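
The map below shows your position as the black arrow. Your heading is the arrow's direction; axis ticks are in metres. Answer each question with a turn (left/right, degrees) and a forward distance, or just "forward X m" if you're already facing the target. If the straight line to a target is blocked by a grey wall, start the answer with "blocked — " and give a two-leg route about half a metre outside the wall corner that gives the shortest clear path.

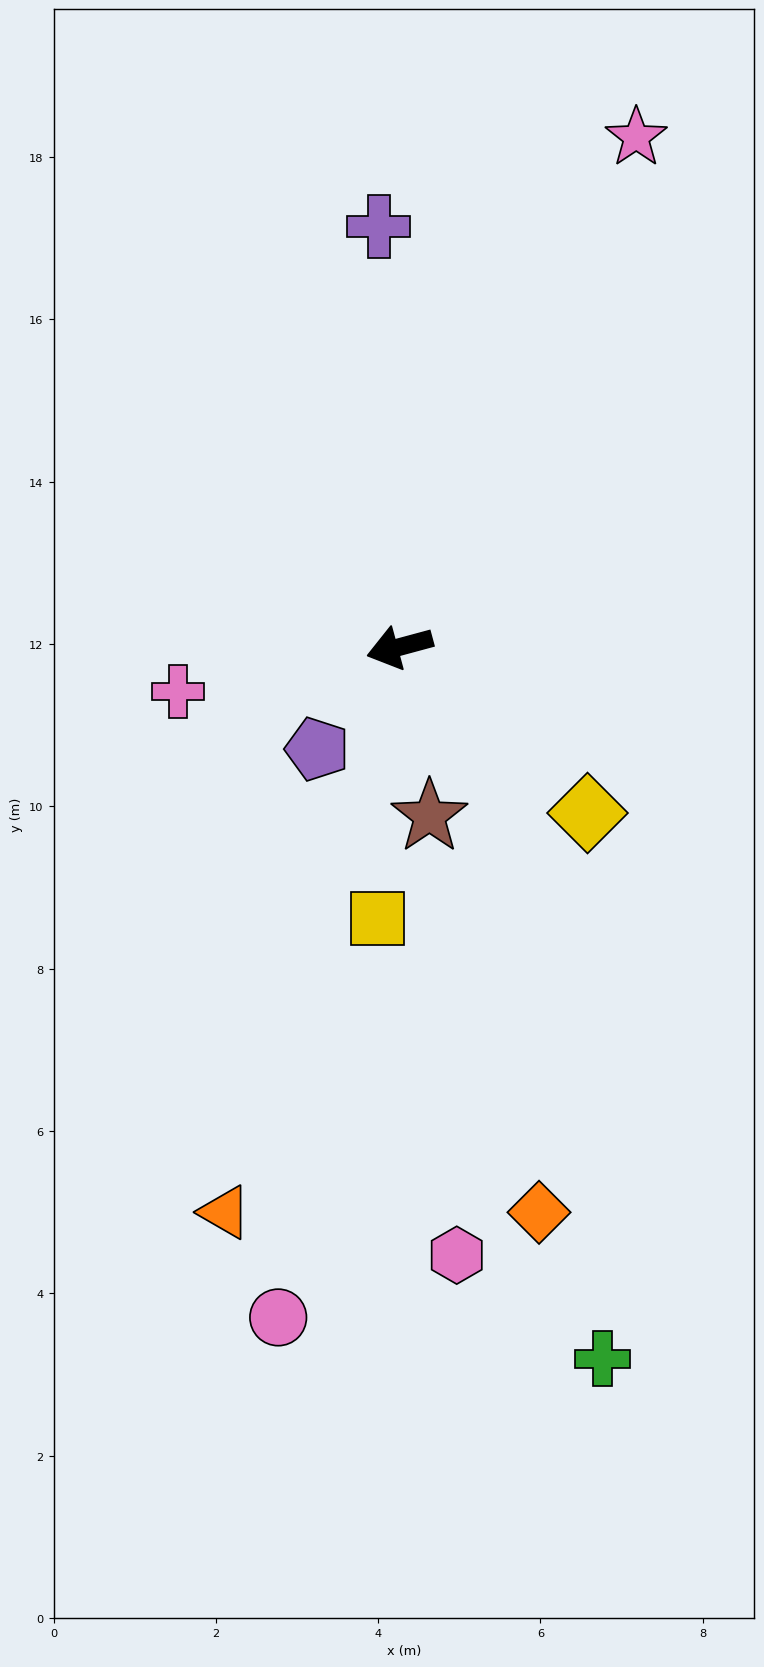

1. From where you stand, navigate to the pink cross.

turn right 4°, forward 2.8 m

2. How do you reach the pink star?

turn right 130°, forward 6.9 m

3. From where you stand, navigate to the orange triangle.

turn left 58°, forward 7.3 m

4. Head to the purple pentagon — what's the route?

turn left 36°, forward 1.6 m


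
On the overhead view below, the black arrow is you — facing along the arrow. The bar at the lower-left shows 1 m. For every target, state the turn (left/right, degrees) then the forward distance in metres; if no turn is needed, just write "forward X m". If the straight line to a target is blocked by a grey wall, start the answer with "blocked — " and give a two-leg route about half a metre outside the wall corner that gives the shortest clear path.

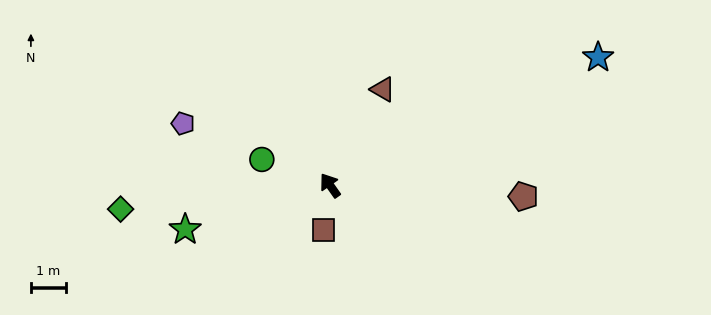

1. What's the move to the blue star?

turn right 100°, forward 8.6 m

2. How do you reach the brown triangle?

turn right 64°, forward 3.2 m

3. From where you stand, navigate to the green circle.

turn left 34°, forward 2.1 m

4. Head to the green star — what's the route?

turn left 72°, forward 4.4 m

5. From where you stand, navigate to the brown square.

turn left 136°, forward 1.3 m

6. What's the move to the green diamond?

turn left 61°, forward 6.1 m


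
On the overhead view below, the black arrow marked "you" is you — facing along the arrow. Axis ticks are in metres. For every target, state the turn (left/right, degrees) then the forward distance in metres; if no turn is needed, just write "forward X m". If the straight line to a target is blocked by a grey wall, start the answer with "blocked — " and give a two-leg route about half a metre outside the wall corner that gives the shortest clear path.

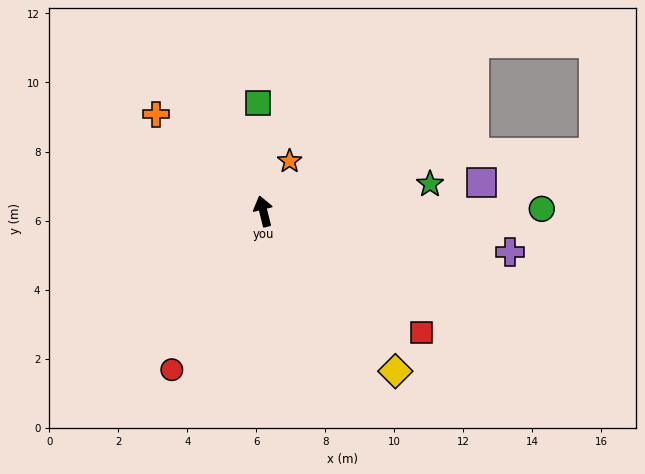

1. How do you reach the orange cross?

turn left 34°, forward 4.2 m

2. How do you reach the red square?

turn right 142°, forward 5.8 m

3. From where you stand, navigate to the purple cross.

turn right 113°, forward 7.2 m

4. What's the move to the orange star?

turn right 42°, forward 1.6 m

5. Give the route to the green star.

turn right 95°, forward 4.9 m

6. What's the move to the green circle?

turn right 103°, forward 8.1 m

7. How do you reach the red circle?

turn left 136°, forward 5.3 m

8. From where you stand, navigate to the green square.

turn right 11°, forward 3.1 m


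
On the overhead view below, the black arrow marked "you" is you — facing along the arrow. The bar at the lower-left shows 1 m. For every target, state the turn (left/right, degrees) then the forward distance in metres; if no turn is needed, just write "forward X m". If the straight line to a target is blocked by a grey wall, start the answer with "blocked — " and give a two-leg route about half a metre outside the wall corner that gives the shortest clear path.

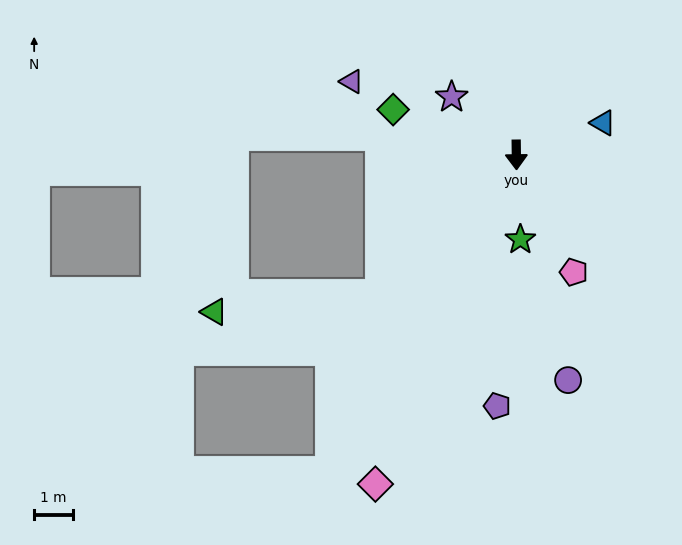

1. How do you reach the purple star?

turn right 133°, forward 2.2 m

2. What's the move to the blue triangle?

turn left 110°, forward 2.4 m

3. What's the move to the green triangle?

blocked — turn right 45°, forward 5.0 m, then turn right 40°, forward 4.3 m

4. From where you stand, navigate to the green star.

turn left 2°, forward 2.2 m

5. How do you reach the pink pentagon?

turn left 25°, forward 3.4 m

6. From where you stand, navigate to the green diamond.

turn right 111°, forward 3.4 m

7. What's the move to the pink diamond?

turn right 24°, forward 9.3 m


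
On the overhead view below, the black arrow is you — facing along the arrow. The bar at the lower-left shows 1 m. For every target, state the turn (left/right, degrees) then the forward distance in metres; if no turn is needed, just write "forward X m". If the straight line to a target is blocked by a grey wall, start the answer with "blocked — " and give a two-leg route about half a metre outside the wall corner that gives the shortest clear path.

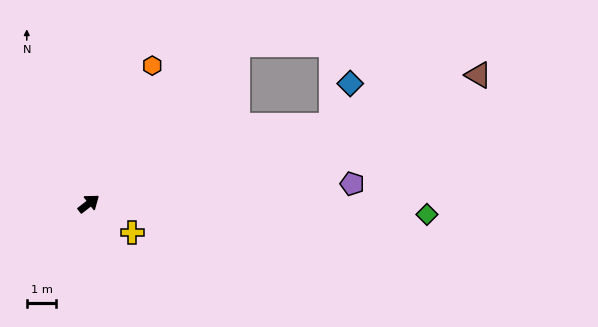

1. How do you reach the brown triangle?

turn right 20°, forward 13.9 m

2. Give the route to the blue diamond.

blocked — turn right 20°, forward 8.7 m, then turn left 47°, forward 1.5 m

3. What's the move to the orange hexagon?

turn left 27°, forward 5.2 m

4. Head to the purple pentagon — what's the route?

turn right 34°, forward 9.0 m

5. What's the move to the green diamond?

turn right 40°, forward 11.5 m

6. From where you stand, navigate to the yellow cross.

turn right 71°, forward 1.8 m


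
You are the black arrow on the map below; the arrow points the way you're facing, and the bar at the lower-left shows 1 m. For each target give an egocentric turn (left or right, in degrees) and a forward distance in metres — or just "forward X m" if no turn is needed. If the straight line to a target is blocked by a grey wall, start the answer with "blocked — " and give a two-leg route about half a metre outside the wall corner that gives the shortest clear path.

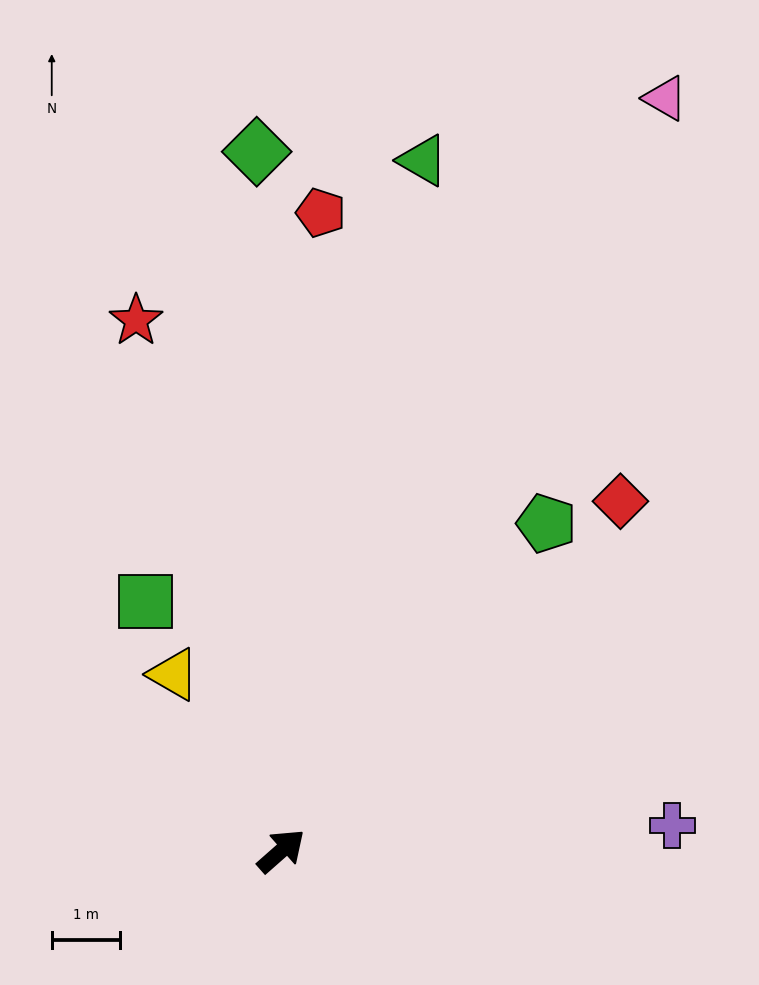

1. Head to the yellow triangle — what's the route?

turn left 80°, forward 3.0 m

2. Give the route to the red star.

turn left 64°, forward 8.1 m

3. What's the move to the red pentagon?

turn left 45°, forward 9.4 m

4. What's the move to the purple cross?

turn right 38°, forward 5.7 m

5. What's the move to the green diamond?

turn left 51°, forward 10.3 m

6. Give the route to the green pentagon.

turn left 10°, forward 6.2 m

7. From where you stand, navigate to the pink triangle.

turn left 22°, forward 12.4 m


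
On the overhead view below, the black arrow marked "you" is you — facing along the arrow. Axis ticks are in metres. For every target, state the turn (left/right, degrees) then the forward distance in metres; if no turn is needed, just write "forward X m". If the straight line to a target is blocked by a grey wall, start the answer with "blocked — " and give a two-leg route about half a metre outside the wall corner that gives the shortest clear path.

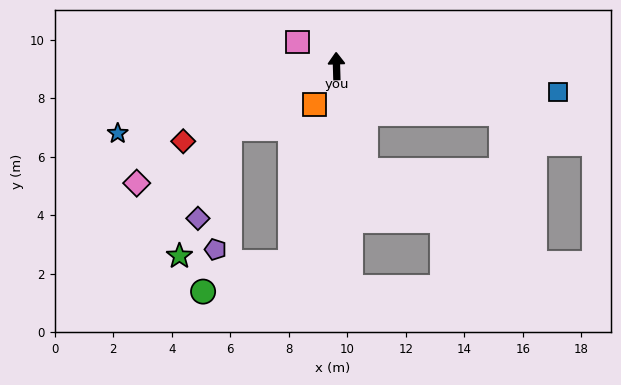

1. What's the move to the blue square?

turn right 98°, forward 7.6 m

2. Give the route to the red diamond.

turn left 114°, forward 5.8 m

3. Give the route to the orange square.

turn left 148°, forward 1.5 m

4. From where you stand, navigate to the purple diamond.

blocked — turn left 119°, forward 4.2 m, then turn left 40°, forward 3.3 m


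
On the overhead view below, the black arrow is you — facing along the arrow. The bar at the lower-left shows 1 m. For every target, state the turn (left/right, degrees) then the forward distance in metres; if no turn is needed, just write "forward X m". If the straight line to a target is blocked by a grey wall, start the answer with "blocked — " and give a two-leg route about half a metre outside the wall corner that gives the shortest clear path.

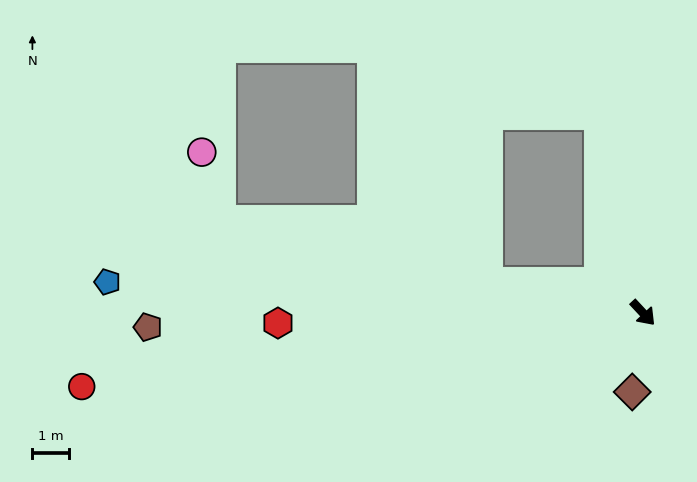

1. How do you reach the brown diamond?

turn right 51°, forward 2.2 m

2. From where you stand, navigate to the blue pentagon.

turn right 136°, forward 14.8 m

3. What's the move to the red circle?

turn right 125°, forward 15.6 m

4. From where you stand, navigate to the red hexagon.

turn right 131°, forward 10.0 m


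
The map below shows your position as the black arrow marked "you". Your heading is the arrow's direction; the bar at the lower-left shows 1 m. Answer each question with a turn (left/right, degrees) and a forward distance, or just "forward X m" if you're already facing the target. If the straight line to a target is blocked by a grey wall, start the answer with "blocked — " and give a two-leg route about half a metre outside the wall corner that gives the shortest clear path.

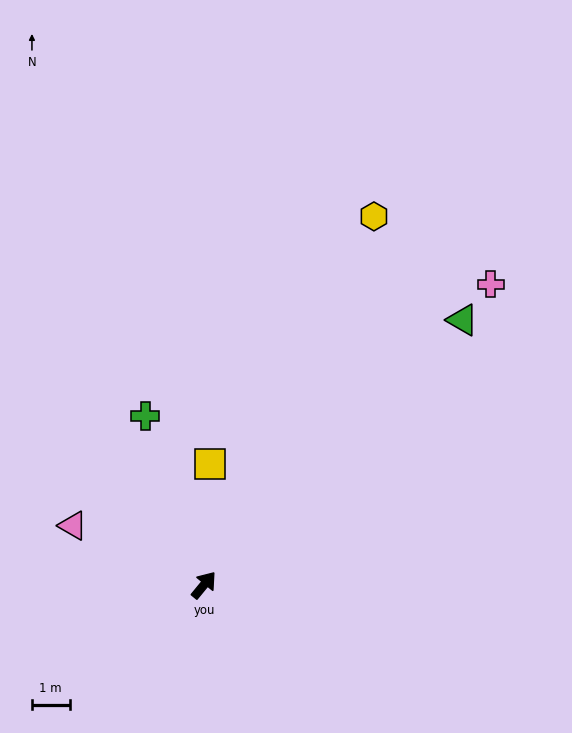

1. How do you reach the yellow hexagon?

turn left 15°, forward 10.8 m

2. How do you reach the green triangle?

turn right 5°, forward 9.8 m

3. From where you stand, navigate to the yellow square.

turn left 37°, forward 3.2 m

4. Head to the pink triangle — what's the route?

turn left 105°, forward 3.8 m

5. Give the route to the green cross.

turn left 59°, forward 4.7 m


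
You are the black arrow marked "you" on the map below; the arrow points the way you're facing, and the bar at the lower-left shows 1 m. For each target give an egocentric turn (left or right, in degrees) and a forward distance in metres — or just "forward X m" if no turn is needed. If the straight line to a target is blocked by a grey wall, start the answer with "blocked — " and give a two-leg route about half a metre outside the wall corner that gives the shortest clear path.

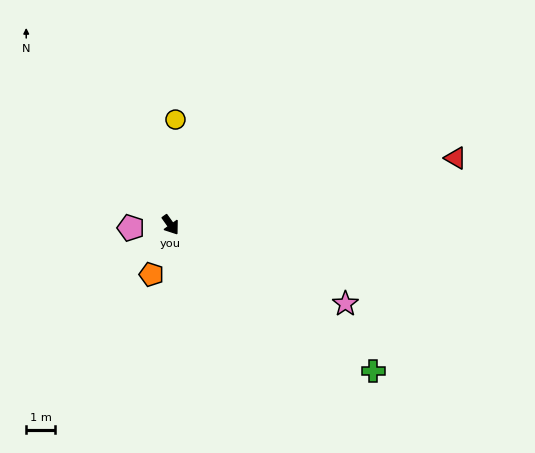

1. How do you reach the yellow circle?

turn left 142°, forward 3.7 m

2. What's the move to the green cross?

turn left 19°, forward 8.7 m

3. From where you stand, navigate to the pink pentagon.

turn right 121°, forward 1.4 m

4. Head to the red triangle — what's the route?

turn left 68°, forward 10.2 m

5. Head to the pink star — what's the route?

turn left 30°, forward 6.7 m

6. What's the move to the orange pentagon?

turn right 57°, forward 1.9 m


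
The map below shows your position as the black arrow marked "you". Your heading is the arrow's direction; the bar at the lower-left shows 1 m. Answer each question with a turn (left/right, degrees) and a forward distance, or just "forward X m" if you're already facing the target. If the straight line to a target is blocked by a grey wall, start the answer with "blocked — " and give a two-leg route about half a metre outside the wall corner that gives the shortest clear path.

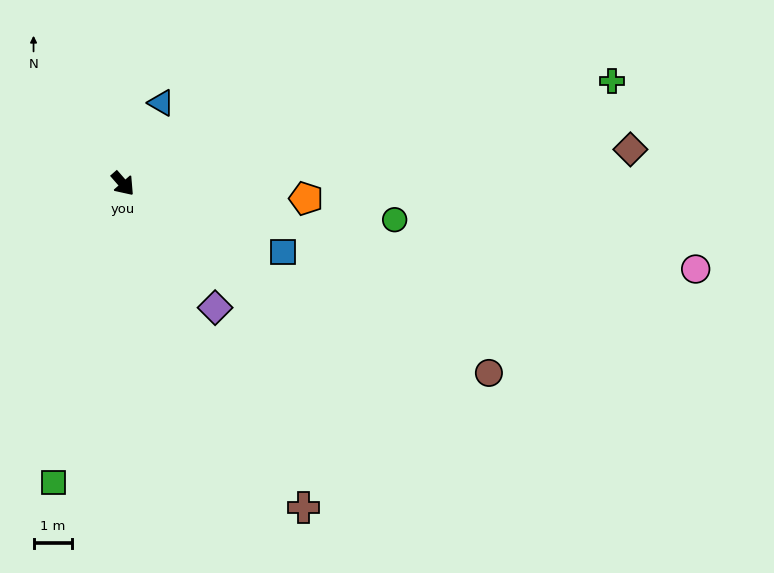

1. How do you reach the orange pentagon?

turn left 44°, forward 4.8 m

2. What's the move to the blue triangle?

turn left 114°, forward 2.3 m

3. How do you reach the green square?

turn right 54°, forward 8.0 m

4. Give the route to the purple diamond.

turn right 5°, forward 4.0 m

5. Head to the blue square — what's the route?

turn left 26°, forward 4.5 m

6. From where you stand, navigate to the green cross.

turn left 61°, forward 13.0 m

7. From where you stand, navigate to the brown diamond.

turn left 53°, forward 13.2 m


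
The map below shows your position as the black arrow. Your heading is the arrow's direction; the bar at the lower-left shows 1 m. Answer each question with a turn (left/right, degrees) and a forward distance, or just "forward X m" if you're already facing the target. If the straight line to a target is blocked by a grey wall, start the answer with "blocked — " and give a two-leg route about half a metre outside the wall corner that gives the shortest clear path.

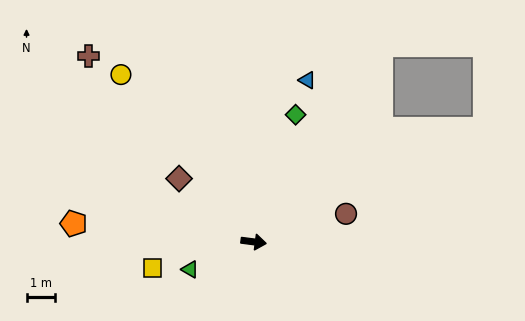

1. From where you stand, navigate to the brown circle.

turn left 24°, forward 3.3 m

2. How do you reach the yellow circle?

turn left 136°, forward 7.4 m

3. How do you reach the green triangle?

turn right 149°, forward 2.4 m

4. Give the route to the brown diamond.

turn left 147°, forward 3.4 m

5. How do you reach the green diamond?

turn left 79°, forward 4.6 m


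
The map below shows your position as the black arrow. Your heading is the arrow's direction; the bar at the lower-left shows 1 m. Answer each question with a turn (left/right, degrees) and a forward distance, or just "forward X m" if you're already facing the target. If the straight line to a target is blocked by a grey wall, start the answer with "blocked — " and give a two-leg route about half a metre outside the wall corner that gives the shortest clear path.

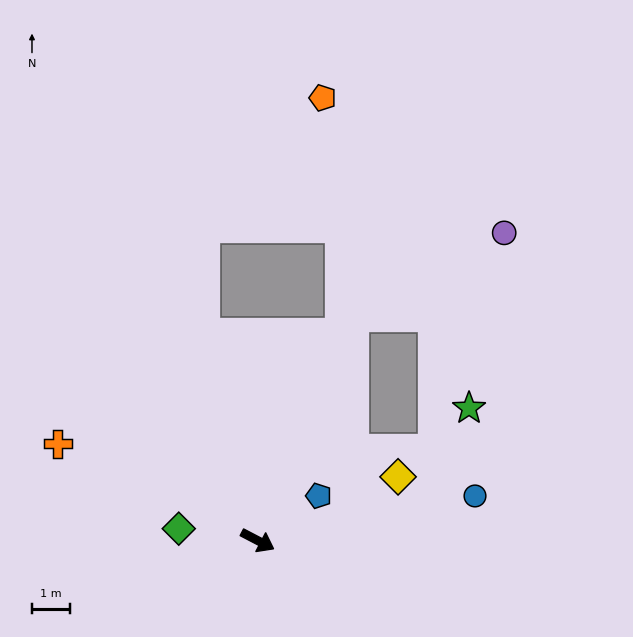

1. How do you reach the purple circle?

blocked — turn left 95°, forward 6.4 m, then turn right 39°, forward 4.5 m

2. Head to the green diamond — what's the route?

turn right 161°, forward 2.1 m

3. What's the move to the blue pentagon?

turn left 64°, forward 2.0 m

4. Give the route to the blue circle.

turn left 39°, forward 5.8 m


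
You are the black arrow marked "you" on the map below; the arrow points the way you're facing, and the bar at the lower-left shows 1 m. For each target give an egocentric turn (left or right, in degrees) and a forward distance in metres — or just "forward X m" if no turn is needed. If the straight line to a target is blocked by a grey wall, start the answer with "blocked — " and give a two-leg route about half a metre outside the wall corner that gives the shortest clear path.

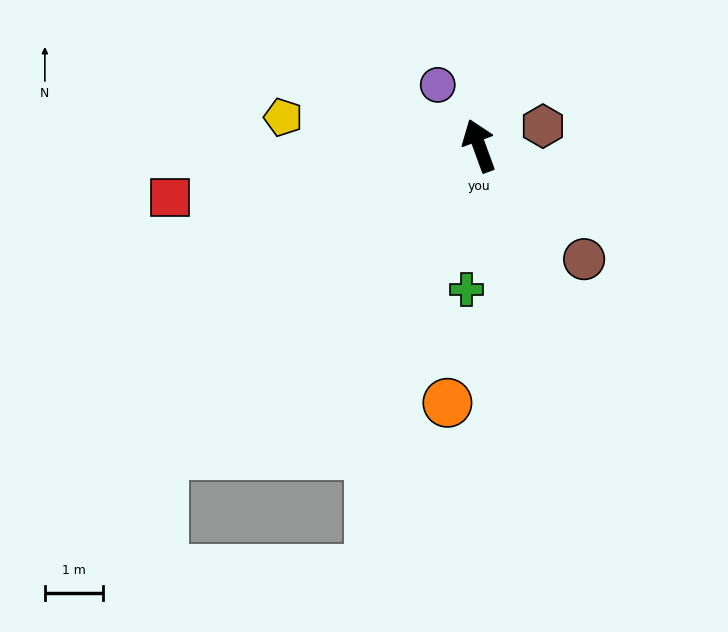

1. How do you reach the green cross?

turn left 155°, forward 2.5 m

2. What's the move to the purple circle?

turn left 14°, forward 1.3 m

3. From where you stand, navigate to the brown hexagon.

turn right 93°, forward 1.1 m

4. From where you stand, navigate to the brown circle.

turn right 157°, forward 2.7 m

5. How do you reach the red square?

turn left 79°, forward 5.4 m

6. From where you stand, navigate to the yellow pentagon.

turn left 62°, forward 3.4 m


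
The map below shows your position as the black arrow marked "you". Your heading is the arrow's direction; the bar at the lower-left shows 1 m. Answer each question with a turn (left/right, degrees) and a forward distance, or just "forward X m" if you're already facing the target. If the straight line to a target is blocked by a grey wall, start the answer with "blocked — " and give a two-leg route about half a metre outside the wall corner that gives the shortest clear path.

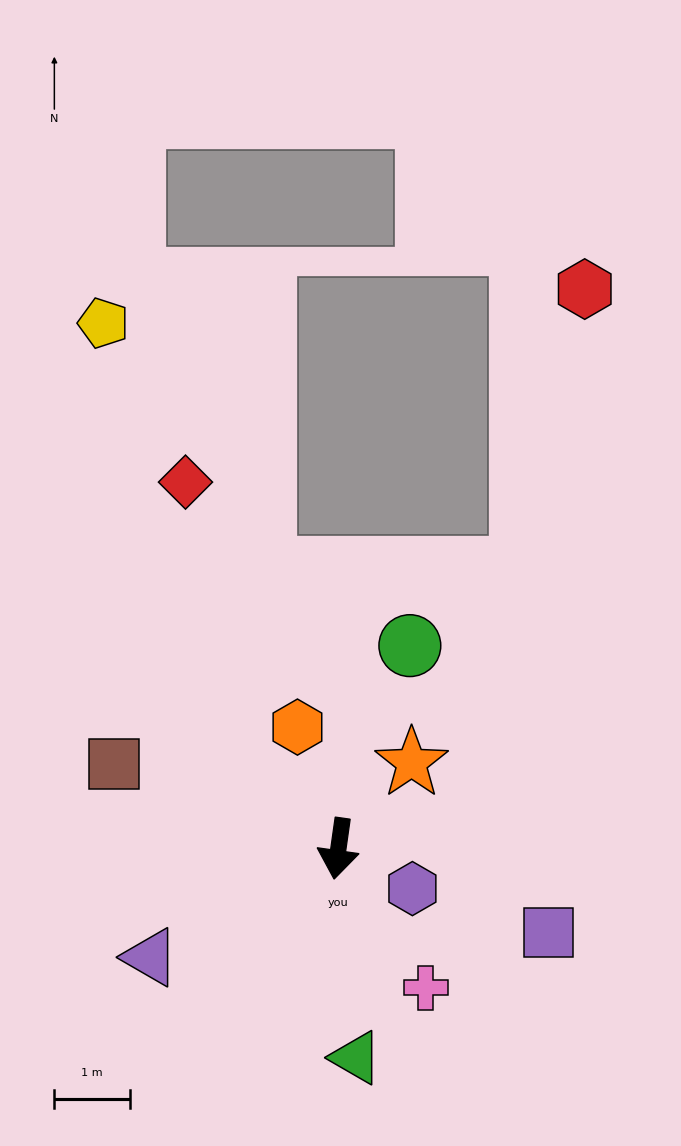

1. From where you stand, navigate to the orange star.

turn left 148°, forward 1.5 m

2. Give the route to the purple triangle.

turn right 52°, forward 2.9 m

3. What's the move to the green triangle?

turn left 13°, forward 2.8 m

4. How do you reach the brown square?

turn right 103°, forward 3.2 m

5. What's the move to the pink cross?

turn left 40°, forward 2.2 m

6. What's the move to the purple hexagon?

turn left 70°, forward 1.1 m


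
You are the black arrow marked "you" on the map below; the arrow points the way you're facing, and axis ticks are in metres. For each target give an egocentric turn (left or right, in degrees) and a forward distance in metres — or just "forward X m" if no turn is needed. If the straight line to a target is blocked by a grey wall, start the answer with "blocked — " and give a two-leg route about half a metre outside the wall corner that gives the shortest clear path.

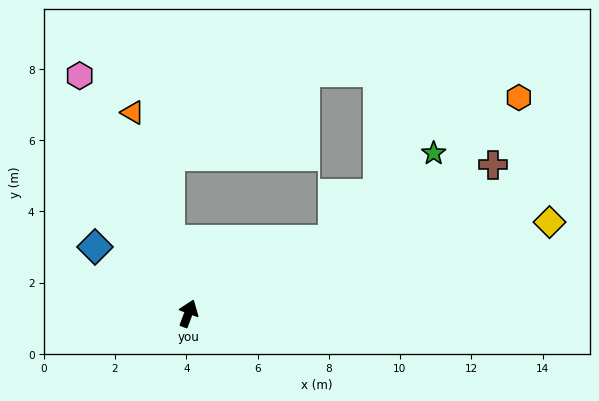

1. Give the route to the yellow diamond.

turn right 55°, forward 10.5 m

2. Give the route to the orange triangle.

turn left 36°, forward 5.9 m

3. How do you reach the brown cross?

turn right 43°, forward 9.5 m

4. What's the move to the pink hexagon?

turn left 45°, forward 7.3 m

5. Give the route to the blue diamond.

turn left 75°, forward 3.2 m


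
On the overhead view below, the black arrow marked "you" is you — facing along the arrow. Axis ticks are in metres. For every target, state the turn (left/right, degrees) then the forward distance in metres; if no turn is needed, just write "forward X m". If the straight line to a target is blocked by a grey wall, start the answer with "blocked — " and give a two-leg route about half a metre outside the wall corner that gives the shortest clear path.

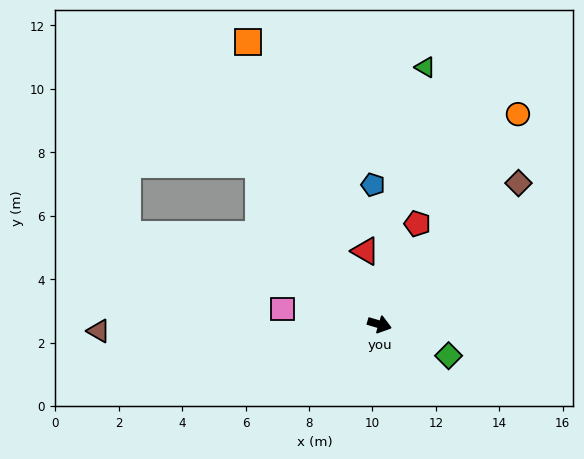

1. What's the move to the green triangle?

turn left 96°, forward 8.2 m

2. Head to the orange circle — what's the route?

turn left 73°, forward 7.9 m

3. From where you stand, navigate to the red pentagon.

turn left 86°, forward 3.4 m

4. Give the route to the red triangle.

turn left 118°, forward 2.4 m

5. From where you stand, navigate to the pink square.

turn right 173°, forward 3.1 m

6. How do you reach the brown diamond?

turn left 62°, forward 6.2 m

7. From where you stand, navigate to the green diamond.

turn right 8°, forward 2.4 m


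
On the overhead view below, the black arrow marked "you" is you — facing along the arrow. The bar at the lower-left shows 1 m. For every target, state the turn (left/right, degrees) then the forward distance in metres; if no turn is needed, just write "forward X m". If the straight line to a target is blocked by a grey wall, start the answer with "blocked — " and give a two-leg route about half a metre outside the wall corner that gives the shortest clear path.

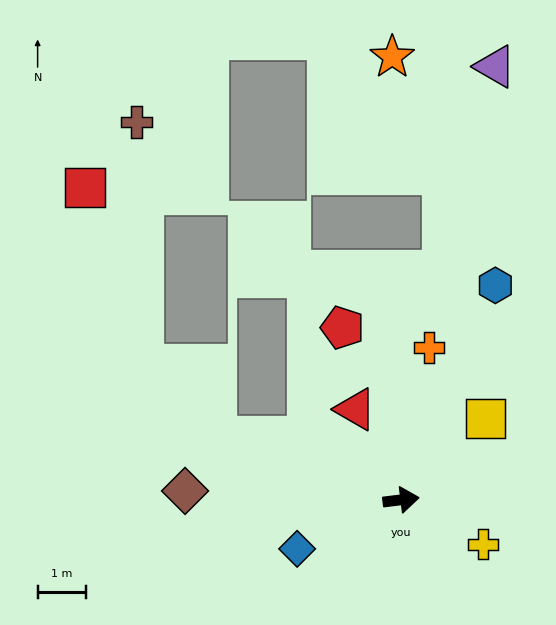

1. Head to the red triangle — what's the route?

turn left 110°, forward 2.1 m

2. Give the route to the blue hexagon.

turn left 59°, forward 4.9 m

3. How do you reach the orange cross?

turn left 73°, forward 3.2 m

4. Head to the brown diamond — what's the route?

turn left 171°, forward 4.5 m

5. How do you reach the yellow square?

turn left 37°, forward 2.4 m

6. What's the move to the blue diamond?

turn right 162°, forward 2.4 m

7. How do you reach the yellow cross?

turn right 36°, forward 1.9 m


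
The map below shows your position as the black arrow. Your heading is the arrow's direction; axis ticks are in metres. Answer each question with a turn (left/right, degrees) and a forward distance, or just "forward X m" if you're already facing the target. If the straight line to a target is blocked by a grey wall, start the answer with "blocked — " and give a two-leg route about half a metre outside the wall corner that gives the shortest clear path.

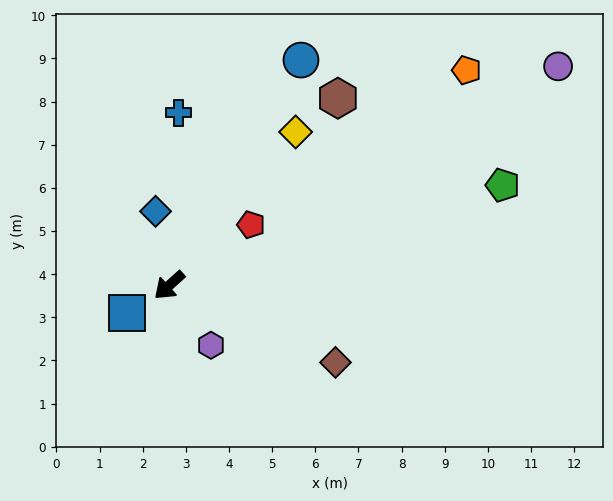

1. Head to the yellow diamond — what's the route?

turn right 171°, forward 4.6 m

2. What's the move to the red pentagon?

turn left 175°, forward 2.4 m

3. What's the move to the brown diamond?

turn left 113°, forward 4.2 m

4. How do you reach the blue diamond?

turn right 121°, forward 1.7 m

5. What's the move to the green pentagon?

turn left 155°, forward 8.1 m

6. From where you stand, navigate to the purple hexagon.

turn left 83°, forward 1.7 m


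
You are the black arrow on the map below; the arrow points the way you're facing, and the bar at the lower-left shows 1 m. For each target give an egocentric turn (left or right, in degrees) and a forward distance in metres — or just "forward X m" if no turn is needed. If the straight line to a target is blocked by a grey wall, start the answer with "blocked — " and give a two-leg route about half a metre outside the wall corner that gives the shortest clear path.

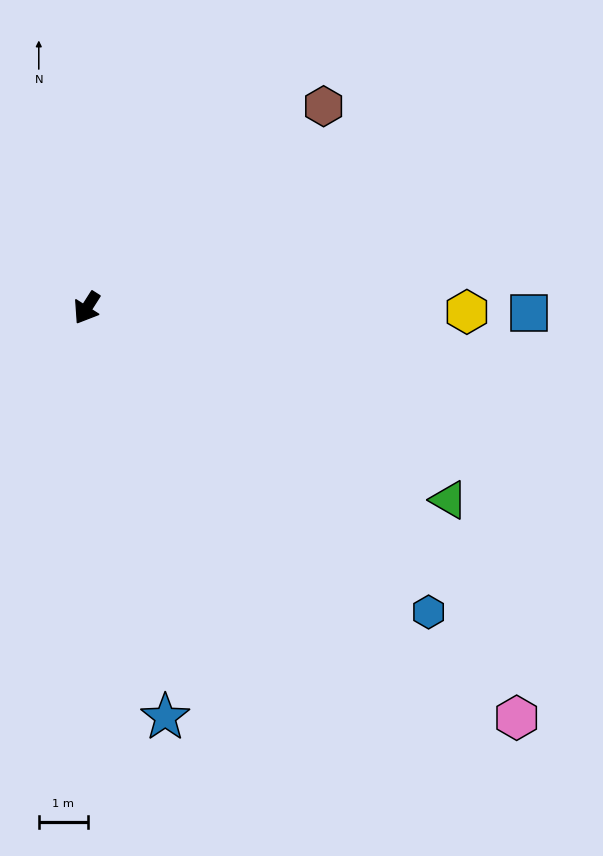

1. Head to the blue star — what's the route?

turn left 43°, forward 8.4 m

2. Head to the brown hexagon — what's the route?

turn left 163°, forward 6.3 m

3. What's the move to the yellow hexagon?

turn left 122°, forward 7.7 m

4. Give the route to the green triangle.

turn left 95°, forward 8.3 m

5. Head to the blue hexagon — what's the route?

turn left 81°, forward 9.3 m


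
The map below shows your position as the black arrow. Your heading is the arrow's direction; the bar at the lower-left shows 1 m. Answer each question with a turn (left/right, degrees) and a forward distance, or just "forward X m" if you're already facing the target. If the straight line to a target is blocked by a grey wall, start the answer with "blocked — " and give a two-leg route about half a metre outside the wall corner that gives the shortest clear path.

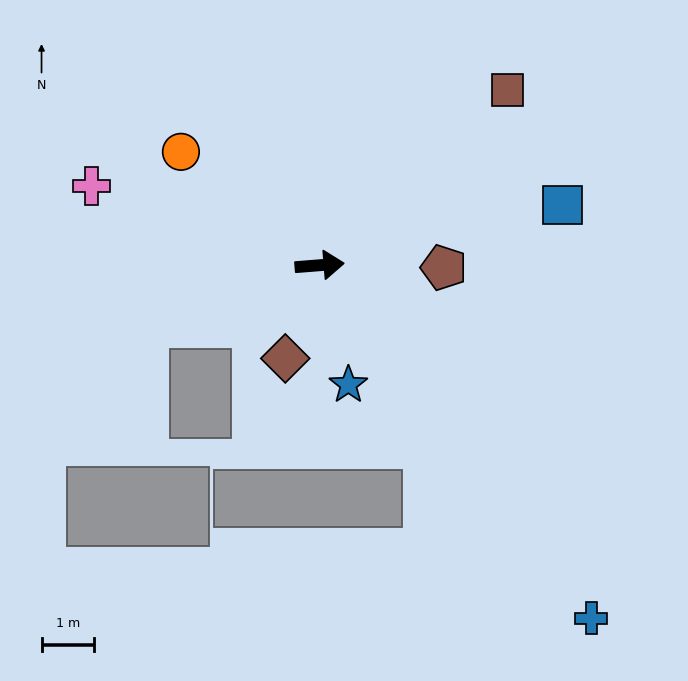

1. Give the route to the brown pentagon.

turn right 6°, forward 2.4 m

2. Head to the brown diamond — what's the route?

turn right 115°, forward 1.9 m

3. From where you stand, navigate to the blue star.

turn right 81°, forward 2.3 m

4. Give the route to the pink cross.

turn left 156°, forward 4.6 m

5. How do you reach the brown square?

turn left 38°, forward 4.9 m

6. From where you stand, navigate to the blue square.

turn left 9°, forward 4.8 m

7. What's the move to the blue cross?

turn right 57°, forward 8.5 m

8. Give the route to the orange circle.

turn left 136°, forward 3.4 m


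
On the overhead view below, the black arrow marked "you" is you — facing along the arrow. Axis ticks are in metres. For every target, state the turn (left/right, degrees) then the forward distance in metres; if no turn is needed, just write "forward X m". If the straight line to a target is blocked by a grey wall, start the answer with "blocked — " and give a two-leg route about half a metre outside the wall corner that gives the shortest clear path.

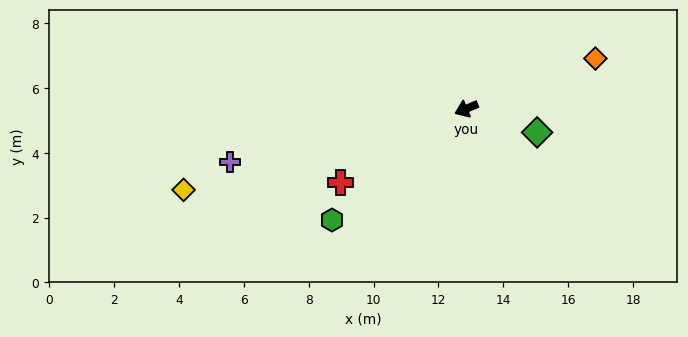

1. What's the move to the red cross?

turn left 8°, forward 4.5 m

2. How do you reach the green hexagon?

turn left 17°, forward 5.4 m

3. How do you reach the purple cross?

turn right 10°, forward 7.5 m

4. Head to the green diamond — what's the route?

turn left 139°, forward 2.3 m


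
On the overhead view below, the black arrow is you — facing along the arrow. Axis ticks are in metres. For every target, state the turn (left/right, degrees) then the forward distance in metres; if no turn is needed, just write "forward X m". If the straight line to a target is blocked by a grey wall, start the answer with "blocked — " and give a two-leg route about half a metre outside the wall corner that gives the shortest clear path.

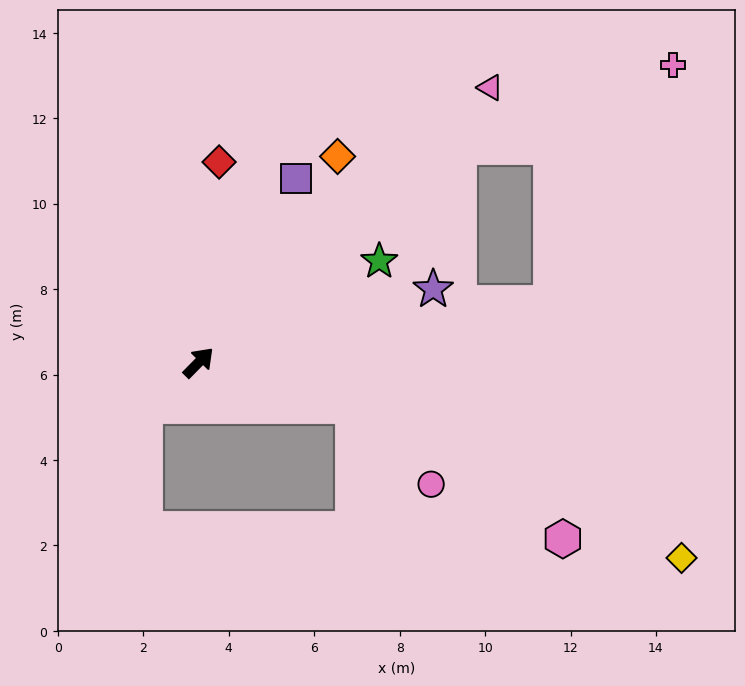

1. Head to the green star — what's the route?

turn right 16°, forward 4.8 m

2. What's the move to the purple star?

turn right 28°, forward 5.8 m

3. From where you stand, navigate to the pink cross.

blocked — turn right 6°, forward 7.9 m, then turn right 19°, forward 5.4 m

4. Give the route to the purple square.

turn left 17°, forward 4.9 m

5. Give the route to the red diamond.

turn left 39°, forward 4.7 m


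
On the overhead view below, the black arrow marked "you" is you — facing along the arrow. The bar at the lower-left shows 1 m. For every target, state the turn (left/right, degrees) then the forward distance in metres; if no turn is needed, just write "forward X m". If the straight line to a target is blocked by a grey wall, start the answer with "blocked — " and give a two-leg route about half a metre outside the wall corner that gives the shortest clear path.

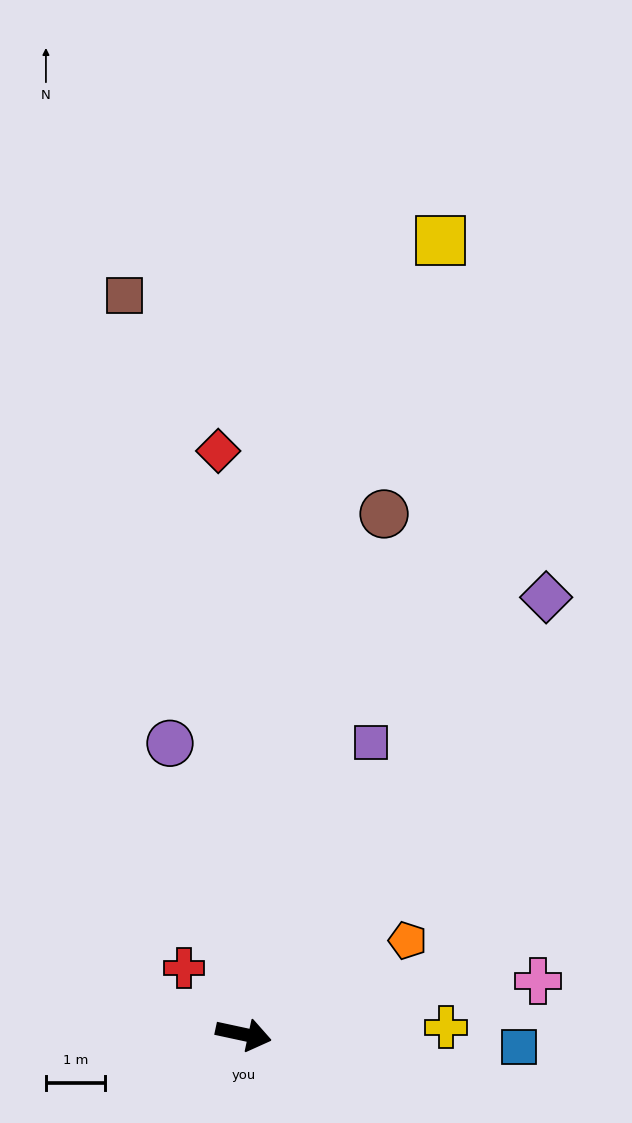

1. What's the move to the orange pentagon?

turn left 42°, forward 3.2 m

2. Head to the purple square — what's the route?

turn left 79°, forward 5.4 m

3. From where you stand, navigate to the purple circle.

turn left 116°, forward 5.1 m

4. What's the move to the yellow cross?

turn left 14°, forward 3.4 m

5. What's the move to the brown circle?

turn left 87°, forward 9.1 m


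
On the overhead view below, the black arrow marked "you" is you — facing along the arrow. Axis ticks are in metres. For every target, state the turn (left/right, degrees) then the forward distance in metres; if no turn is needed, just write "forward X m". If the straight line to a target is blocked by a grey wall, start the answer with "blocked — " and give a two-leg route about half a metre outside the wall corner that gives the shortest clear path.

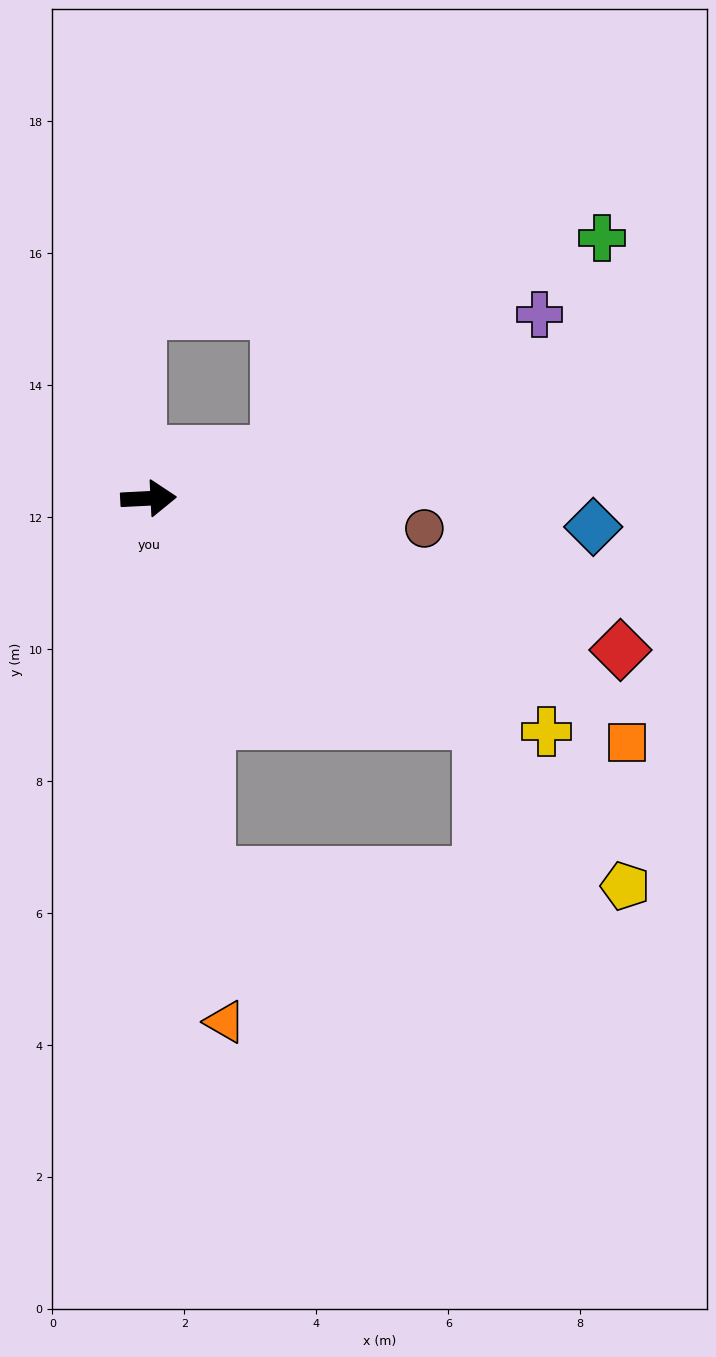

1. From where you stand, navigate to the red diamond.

turn right 21°, forward 7.5 m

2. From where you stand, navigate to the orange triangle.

turn right 85°, forward 8.0 m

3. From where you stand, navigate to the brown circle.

turn right 9°, forward 4.2 m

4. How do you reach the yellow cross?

turn right 33°, forward 7.0 m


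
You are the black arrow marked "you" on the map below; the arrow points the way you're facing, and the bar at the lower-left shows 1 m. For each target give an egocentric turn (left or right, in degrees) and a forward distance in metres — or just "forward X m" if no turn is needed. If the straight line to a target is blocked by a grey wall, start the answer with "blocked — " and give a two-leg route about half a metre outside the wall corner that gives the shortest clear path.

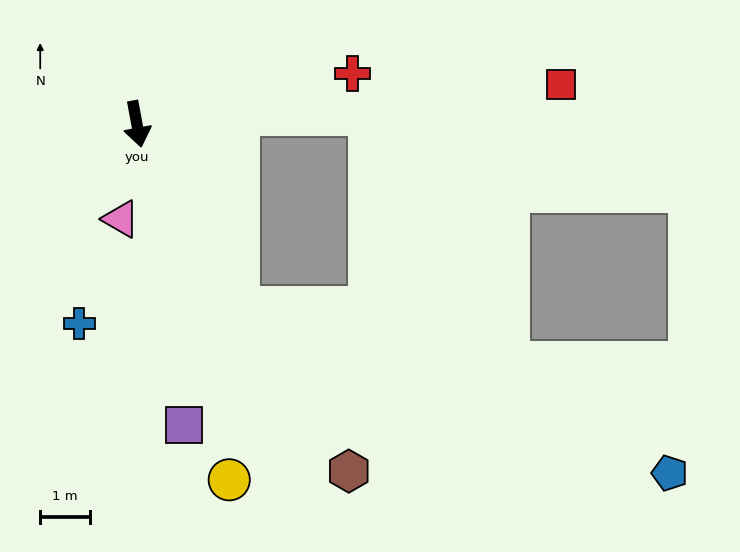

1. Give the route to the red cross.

turn left 93°, forward 4.5 m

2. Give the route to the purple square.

forward 6.2 m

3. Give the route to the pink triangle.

turn right 20°, forward 2.0 m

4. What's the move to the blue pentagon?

blocked — turn left 19°, forward 4.2 m, then turn left 39°, forward 9.4 m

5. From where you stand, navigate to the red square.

turn left 85°, forward 8.6 m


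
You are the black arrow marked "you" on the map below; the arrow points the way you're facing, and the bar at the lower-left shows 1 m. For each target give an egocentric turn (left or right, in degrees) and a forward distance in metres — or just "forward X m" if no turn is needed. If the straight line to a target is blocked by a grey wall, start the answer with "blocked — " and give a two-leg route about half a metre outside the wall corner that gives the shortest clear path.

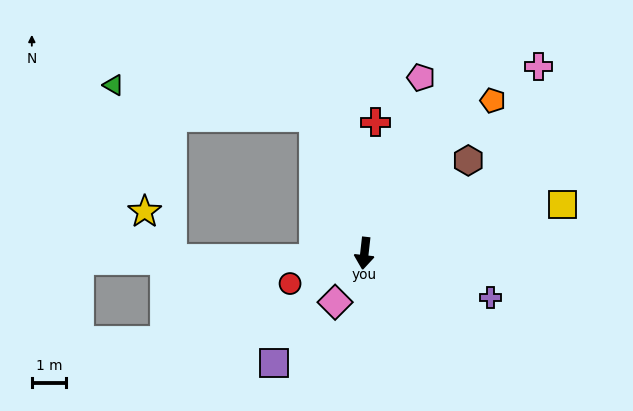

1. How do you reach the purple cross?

turn left 77°, forward 3.9 m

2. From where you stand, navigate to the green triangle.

blocked — turn right 153°, forward 4.2 m, then turn left 60°, forward 5.8 m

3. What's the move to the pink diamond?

turn right 24°, forward 1.6 m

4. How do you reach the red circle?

turn right 61°, forward 2.3 m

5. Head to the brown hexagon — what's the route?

turn left 138°, forward 4.0 m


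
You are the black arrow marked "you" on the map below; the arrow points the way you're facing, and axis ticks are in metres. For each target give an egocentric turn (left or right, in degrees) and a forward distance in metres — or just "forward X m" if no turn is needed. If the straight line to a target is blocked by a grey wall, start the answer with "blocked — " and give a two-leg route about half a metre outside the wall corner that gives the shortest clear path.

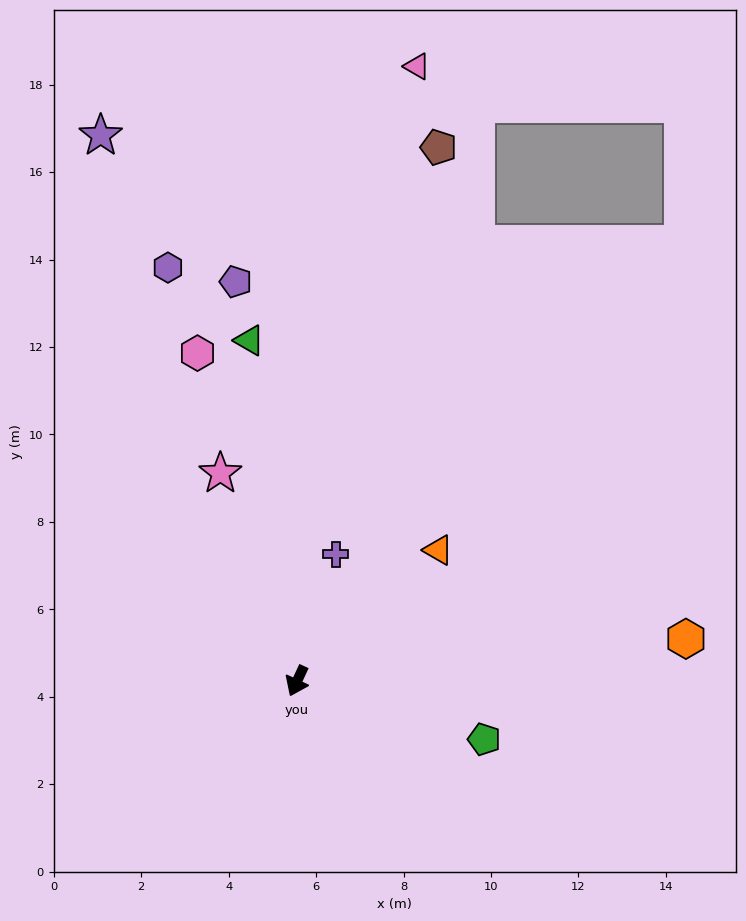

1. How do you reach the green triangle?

turn right 147°, forward 7.9 m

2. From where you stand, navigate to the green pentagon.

turn left 97°, forward 4.5 m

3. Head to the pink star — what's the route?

turn right 135°, forward 5.1 m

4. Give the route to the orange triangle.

turn left 158°, forward 4.4 m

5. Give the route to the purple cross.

turn right 172°, forward 3.0 m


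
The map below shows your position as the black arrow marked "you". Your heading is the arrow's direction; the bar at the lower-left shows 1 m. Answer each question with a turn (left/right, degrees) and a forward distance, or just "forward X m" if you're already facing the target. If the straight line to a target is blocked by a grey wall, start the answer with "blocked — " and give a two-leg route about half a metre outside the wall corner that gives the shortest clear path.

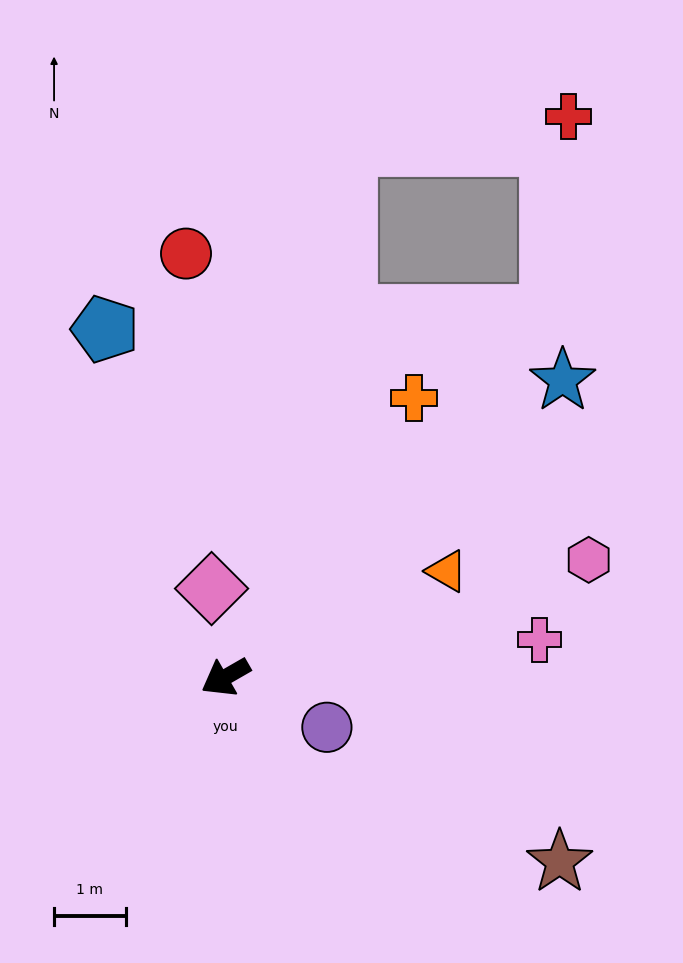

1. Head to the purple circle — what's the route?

turn left 124°, forward 1.6 m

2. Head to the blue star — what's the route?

turn right 169°, forward 6.3 m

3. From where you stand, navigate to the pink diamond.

turn right 111°, forward 1.3 m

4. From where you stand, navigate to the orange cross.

turn right 154°, forward 4.7 m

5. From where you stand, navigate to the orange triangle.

turn left 176°, forward 3.4 m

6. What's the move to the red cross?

blocked — turn right 162°, forward 6.8 m, then turn left 37°, forward 2.8 m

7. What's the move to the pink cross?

turn left 157°, forward 4.4 m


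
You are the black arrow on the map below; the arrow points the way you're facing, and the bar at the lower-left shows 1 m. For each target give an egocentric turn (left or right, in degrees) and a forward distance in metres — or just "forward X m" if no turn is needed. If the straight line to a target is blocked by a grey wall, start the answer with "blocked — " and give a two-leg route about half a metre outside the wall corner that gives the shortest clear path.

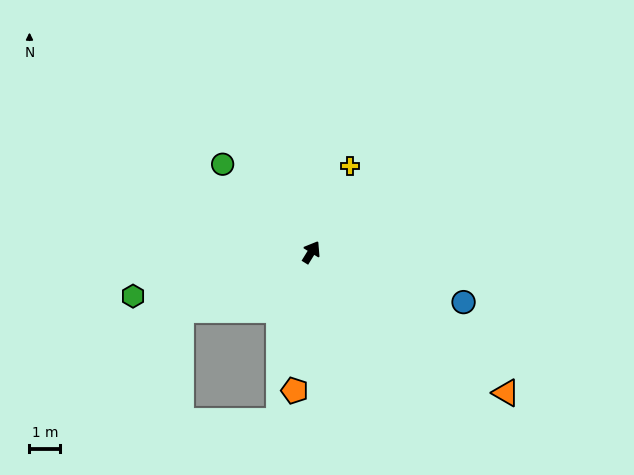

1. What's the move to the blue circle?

turn right 76°, forward 5.2 m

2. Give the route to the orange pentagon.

turn right 155°, forward 4.5 m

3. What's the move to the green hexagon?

turn left 136°, forward 5.9 m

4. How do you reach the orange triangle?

turn right 94°, forward 7.8 m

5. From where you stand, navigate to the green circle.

turn left 77°, forward 4.0 m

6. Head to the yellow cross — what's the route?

turn left 7°, forward 3.0 m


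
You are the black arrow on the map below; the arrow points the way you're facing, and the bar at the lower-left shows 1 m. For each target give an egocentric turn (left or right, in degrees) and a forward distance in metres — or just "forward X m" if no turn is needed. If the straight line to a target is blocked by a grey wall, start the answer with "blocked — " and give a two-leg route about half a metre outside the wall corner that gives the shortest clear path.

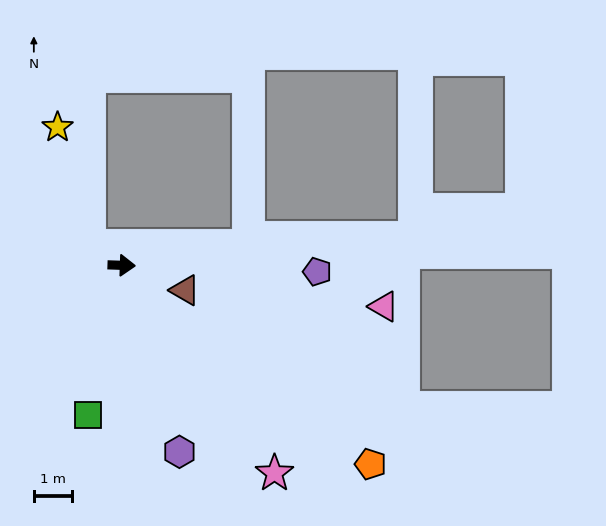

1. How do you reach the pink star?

turn right 52°, forward 6.7 m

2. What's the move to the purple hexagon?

turn right 71°, forward 5.1 m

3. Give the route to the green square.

turn right 101°, forward 4.0 m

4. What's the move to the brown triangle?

turn right 20°, forward 1.8 m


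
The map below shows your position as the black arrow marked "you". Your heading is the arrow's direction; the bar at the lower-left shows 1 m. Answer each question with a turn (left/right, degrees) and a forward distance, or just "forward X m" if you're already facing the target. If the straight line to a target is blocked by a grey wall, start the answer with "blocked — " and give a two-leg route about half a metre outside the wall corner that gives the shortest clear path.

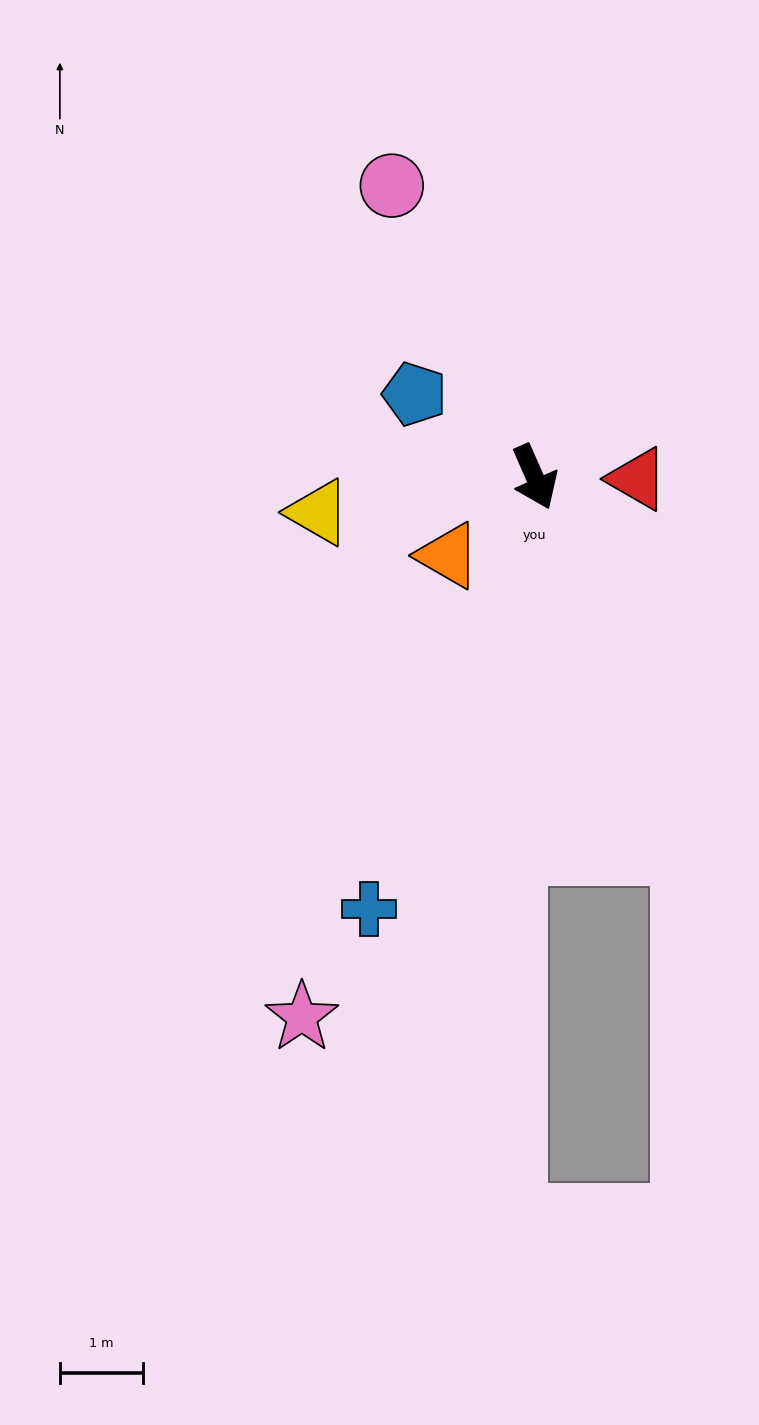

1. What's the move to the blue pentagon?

turn right 148°, forward 1.8 m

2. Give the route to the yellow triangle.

turn right 104°, forward 2.7 m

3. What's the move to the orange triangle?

turn right 72°, forward 1.4 m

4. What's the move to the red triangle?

turn left 65°, forward 1.2 m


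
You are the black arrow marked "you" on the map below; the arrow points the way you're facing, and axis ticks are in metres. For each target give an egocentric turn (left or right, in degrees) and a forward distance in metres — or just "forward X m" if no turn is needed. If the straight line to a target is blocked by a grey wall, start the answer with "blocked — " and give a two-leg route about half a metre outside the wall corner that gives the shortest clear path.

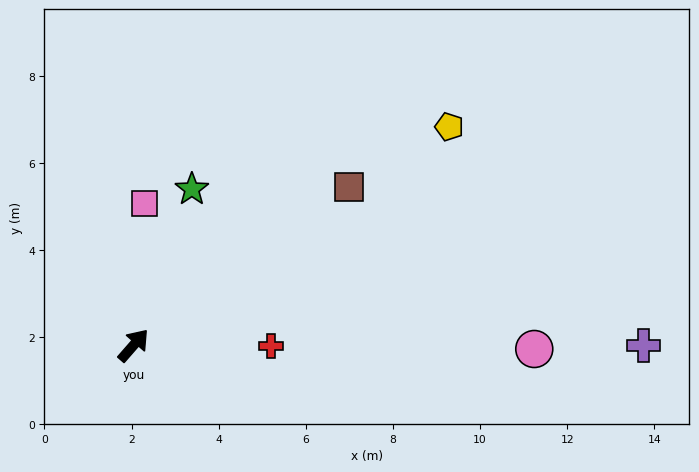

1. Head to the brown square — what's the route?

turn right 13°, forward 6.1 m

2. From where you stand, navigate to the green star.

turn left 21°, forward 3.8 m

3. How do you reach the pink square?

turn left 37°, forward 3.3 m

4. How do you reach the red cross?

turn right 49°, forward 3.1 m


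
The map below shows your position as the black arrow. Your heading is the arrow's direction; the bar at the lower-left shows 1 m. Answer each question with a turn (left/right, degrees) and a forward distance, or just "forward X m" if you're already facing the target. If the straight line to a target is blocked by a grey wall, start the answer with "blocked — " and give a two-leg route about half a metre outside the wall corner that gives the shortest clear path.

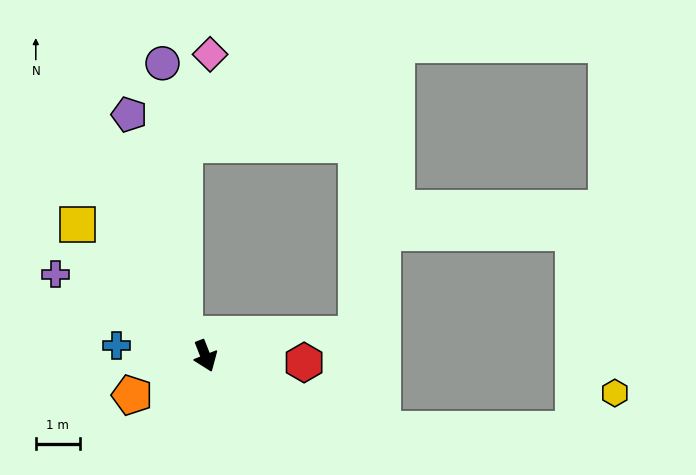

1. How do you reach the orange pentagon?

turn right 83°, forward 1.9 m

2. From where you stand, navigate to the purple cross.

turn right 140°, forward 3.9 m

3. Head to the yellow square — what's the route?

turn right 157°, forward 4.2 m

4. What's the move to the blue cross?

turn right 118°, forward 2.0 m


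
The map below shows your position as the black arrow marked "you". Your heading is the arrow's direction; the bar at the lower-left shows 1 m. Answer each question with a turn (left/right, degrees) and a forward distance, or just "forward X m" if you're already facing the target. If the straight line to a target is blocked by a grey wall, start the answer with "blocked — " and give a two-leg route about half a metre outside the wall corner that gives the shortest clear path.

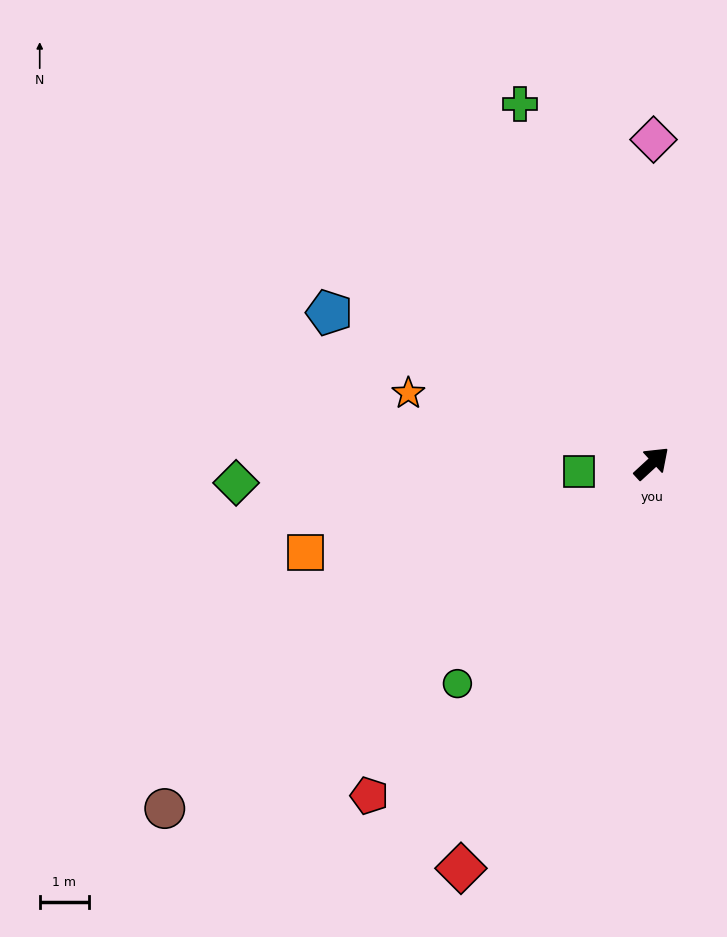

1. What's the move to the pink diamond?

turn left 47°, forward 6.5 m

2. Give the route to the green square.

turn left 144°, forward 1.5 m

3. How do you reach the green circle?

turn right 174°, forward 5.9 m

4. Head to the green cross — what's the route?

turn left 68°, forward 7.7 m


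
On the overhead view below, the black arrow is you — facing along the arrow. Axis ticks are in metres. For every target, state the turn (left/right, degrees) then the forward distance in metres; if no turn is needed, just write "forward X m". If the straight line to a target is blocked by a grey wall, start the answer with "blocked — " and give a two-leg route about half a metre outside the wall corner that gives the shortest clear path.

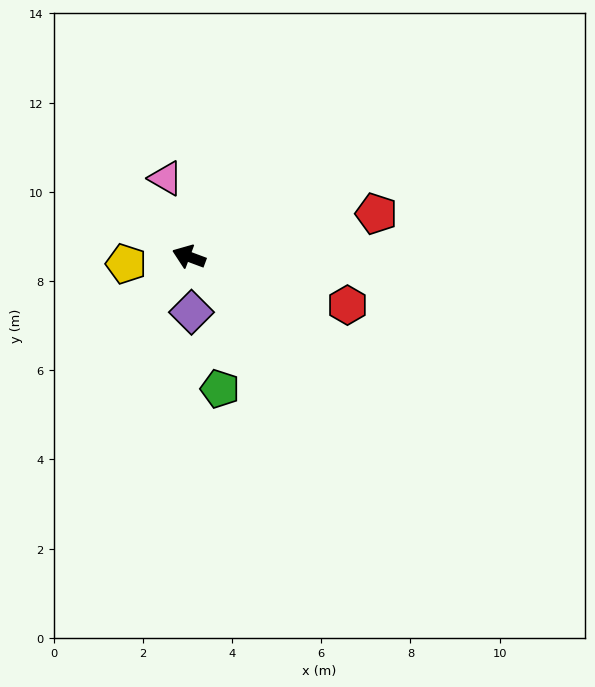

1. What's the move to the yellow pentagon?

turn left 27°, forward 1.4 m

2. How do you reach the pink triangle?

turn right 53°, forward 1.8 m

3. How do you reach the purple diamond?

turn left 113°, forward 1.2 m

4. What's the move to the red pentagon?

turn right 147°, forward 4.3 m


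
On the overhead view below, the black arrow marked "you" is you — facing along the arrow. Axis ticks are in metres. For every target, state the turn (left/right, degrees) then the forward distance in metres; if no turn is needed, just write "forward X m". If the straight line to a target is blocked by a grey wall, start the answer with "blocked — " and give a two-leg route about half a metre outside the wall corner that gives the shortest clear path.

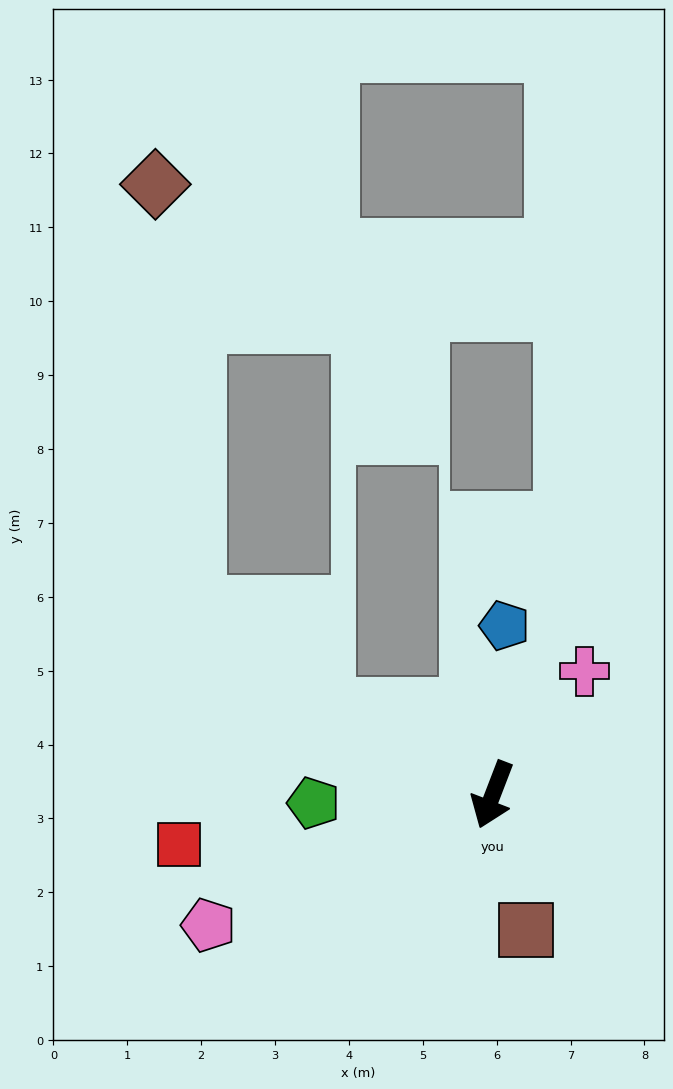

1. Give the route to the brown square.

turn left 35°, forward 1.9 m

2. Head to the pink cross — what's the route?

turn left 164°, forward 2.1 m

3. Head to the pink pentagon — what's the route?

turn right 44°, forward 4.2 m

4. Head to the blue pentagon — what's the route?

turn right 163°, forward 2.3 m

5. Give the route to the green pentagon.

turn right 66°, forward 2.4 m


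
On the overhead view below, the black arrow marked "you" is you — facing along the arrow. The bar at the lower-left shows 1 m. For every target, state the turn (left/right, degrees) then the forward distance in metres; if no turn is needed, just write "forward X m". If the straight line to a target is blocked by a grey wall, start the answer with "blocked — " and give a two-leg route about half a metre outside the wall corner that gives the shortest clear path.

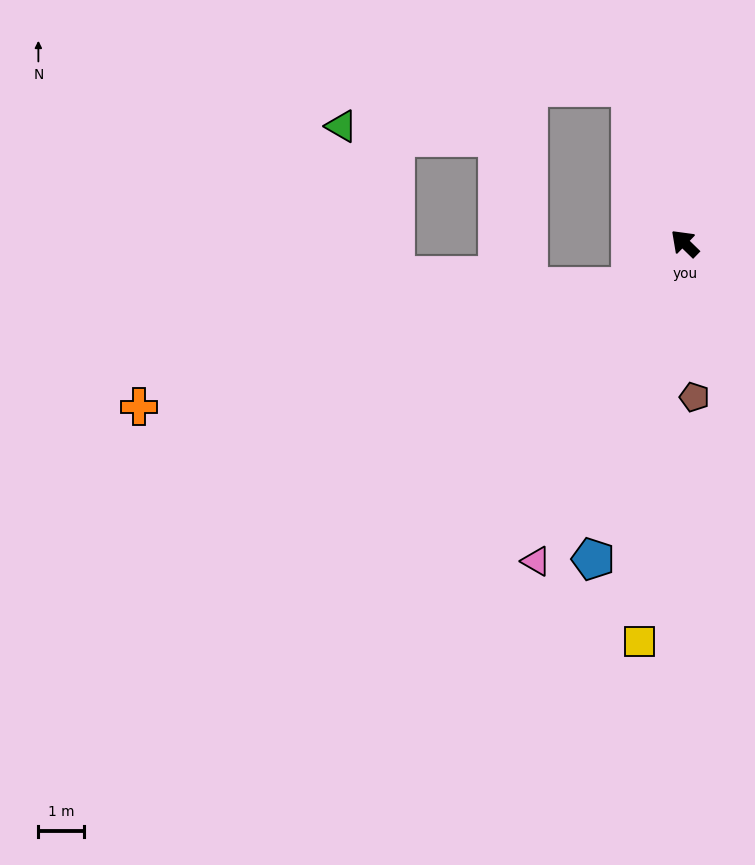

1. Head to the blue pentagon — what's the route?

turn left 118°, forward 7.2 m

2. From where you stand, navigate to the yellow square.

turn left 128°, forward 8.8 m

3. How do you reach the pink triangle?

turn left 109°, forward 7.7 m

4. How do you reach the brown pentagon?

turn left 138°, forward 3.4 m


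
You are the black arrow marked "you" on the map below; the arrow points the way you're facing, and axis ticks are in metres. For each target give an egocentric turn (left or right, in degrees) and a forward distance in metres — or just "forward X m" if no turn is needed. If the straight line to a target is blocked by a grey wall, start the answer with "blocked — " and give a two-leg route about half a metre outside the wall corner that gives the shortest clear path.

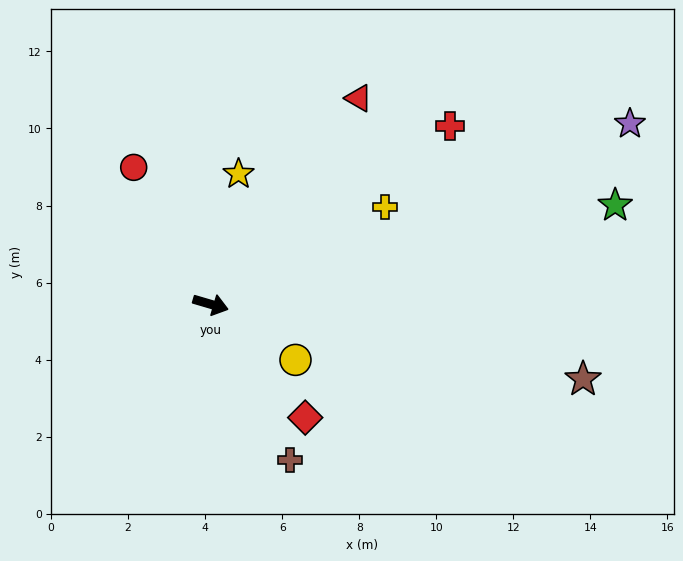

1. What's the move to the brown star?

turn left 5°, forward 9.9 m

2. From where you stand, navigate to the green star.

turn left 30°, forward 10.8 m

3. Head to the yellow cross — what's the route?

turn left 45°, forward 5.2 m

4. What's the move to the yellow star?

turn left 94°, forward 3.5 m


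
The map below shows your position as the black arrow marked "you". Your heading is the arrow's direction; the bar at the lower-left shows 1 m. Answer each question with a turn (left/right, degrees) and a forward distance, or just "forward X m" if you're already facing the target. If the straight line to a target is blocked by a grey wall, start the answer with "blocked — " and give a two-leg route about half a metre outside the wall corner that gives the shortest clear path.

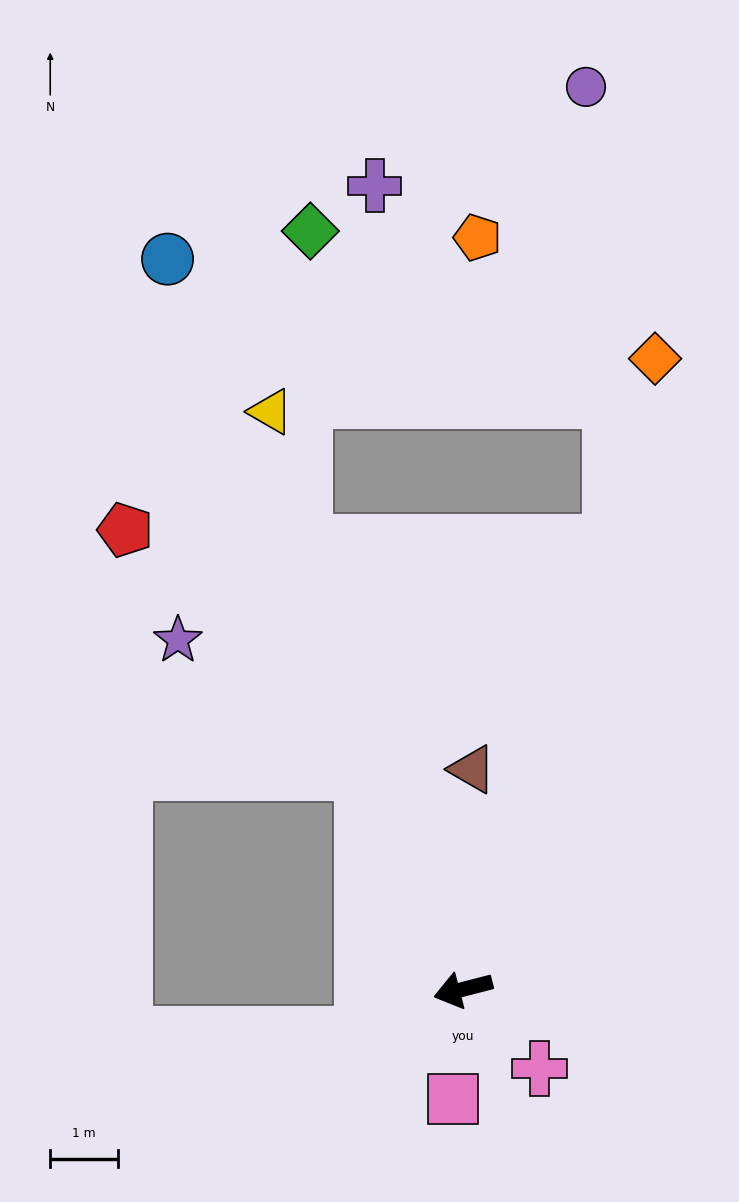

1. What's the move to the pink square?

turn left 70°, forward 1.6 m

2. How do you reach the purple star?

blocked — turn right 80°, forward 3.6 m, then turn left 30°, forward 3.4 m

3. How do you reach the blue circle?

turn right 82°, forward 11.7 m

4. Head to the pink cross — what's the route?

turn left 119°, forward 1.6 m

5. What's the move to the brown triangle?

turn right 107°, forward 3.3 m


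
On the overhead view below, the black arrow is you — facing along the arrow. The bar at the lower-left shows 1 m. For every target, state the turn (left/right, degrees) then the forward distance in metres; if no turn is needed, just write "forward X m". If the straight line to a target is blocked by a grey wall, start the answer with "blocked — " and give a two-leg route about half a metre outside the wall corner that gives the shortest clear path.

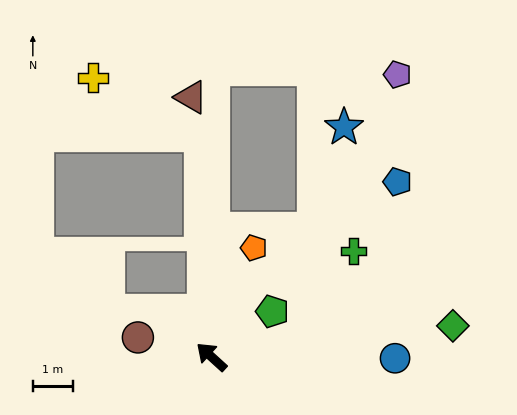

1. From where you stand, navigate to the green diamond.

turn right 130°, forward 6.1 m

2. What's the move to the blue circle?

turn right 138°, forward 4.6 m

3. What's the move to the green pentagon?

turn right 101°, forward 1.9 m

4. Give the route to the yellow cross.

blocked — turn right 45°, forward 5.6 m, then turn left 60°, forward 3.1 m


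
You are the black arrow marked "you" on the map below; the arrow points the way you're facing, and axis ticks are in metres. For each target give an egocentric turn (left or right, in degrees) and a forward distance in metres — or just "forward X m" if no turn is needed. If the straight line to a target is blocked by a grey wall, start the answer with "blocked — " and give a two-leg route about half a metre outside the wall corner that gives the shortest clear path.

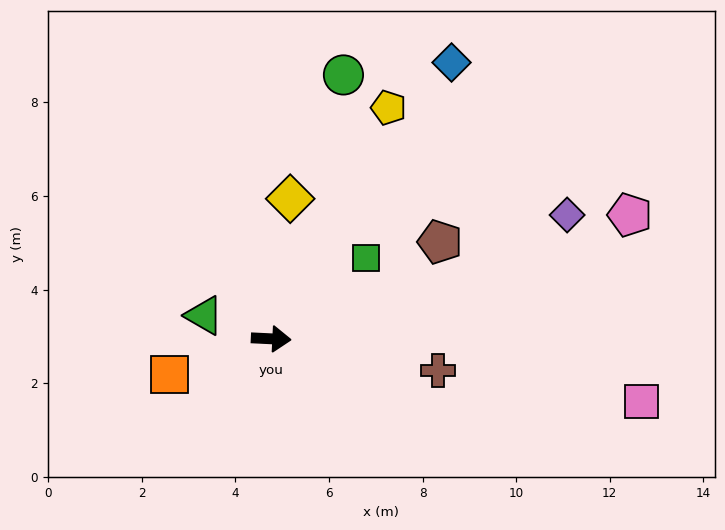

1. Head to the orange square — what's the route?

turn right 158°, forward 2.3 m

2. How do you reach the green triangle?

turn left 164°, forward 1.5 m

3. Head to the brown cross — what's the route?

turn right 8°, forward 3.6 m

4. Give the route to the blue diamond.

turn left 60°, forward 7.0 m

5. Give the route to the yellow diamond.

turn left 85°, forward 3.0 m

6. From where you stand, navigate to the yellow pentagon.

turn left 66°, forward 5.5 m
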